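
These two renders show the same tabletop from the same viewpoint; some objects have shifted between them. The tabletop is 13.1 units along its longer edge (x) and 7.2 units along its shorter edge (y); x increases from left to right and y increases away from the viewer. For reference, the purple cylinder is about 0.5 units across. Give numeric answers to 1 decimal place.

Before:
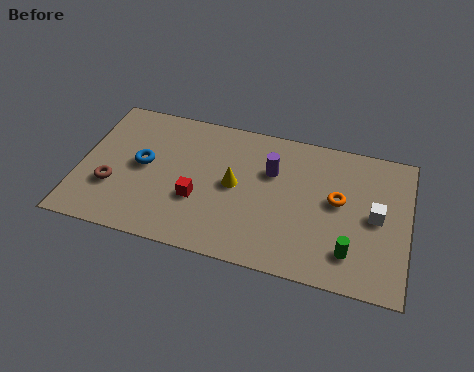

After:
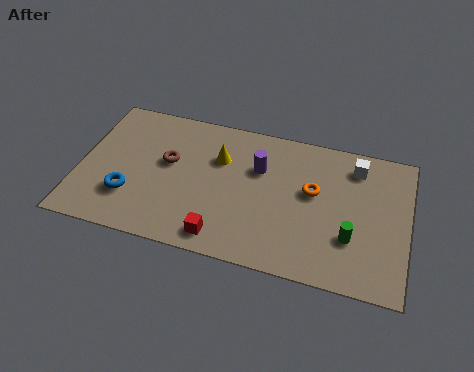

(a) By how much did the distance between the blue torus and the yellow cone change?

+0.7

The distance was about 3.7 in the first image and 4.4 in the second, so they moved 0.7 units further apart.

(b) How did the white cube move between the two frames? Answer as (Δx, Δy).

(-0.9, 2.3)

From the two frames, the white cube sits at roughly (11.8, 3.6) before and (10.9, 5.9) after.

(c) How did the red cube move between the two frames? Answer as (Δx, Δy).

(1.1, -1.6)

The red cube started near (4.8, 2.6) and ended near (5.9, 1.0).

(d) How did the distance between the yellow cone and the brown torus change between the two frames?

-2.9

Before: roughly 5.0 units apart; after: 2.1. That's 2.9 units closer together.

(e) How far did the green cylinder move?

0.7

The green cylinder moved from about (10.9, 1.6) to (10.9, 2.3), a distance of √(0.0² + 0.7²) ≈ 0.7.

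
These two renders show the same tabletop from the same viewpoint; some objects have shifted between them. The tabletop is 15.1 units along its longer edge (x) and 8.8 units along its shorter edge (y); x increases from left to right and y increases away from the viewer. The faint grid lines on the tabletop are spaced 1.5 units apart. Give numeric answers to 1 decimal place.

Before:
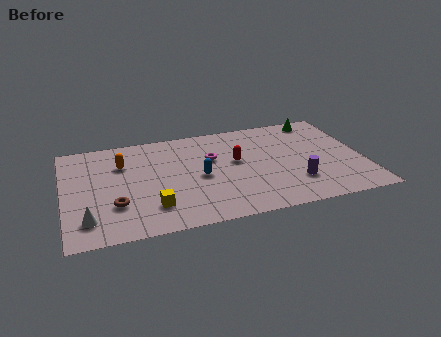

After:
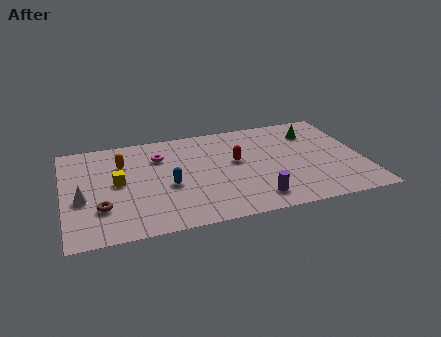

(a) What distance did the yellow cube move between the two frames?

3.0

From (4.3, 2.1) to (2.7, 4.6), the yellow cube covered √(1.6² + 2.5²) ≈ 3.0 units.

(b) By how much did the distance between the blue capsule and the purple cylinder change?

-0.3

They were about 5.0 units apart before and 4.7 after — 0.3 units closer together.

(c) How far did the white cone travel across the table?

1.8

The white cone was near (1.1, 1.8) before and (0.9, 3.6) after, so it travelled √(0.2² + 1.8²) ≈ 1.8 units.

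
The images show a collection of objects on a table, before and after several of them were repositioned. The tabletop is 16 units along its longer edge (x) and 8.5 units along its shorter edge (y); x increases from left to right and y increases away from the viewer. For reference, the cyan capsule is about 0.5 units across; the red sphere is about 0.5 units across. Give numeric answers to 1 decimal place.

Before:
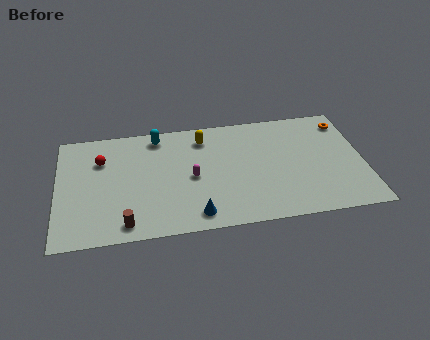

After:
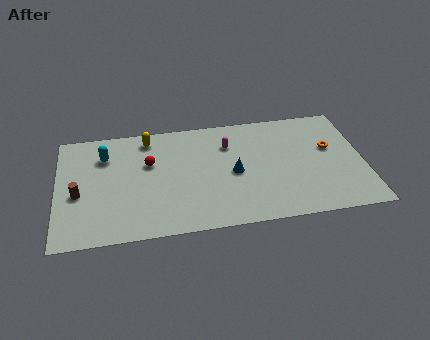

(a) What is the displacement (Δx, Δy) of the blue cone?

(2.1, 2.8)

The blue cone was at about (7.1, 1.2) and moved to about (9.2, 4.0).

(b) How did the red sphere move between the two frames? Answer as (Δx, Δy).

(2.5, -0.6)

The red sphere started near (2.3, 6.0) and ended near (4.8, 5.4).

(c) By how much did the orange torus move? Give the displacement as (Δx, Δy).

(-0.9, -1.9)

The orange torus was at about (15.2, 7.0) and moved to about (14.3, 5.1).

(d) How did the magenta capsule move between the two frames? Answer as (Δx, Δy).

(2.0, 2.2)

The magenta capsule started near (7.0, 4.0) and ended near (9.0, 6.2).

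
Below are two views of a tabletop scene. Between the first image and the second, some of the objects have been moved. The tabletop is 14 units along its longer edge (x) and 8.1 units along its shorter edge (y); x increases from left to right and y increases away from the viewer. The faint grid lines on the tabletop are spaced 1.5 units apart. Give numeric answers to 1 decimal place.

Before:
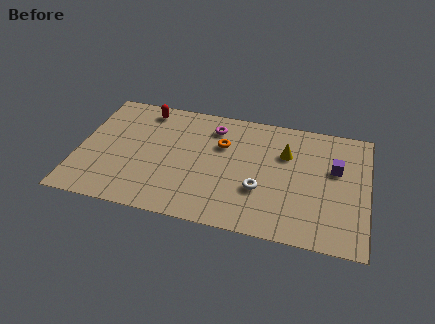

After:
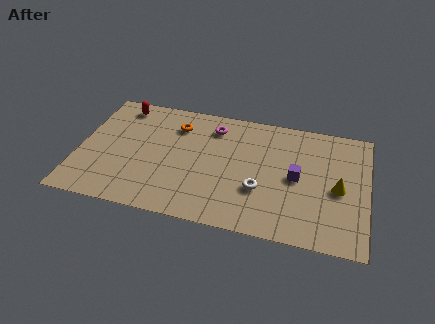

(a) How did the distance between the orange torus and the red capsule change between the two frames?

-1.3

They were about 4.2 units apart before and 2.9 after — 1.3 units closer together.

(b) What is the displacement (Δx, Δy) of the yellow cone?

(2.6, -1.8)

The yellow cone was at about (10.0, 5.5) and moved to about (12.6, 3.7).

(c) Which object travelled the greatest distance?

the yellow cone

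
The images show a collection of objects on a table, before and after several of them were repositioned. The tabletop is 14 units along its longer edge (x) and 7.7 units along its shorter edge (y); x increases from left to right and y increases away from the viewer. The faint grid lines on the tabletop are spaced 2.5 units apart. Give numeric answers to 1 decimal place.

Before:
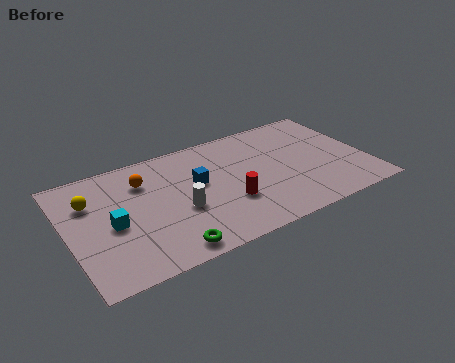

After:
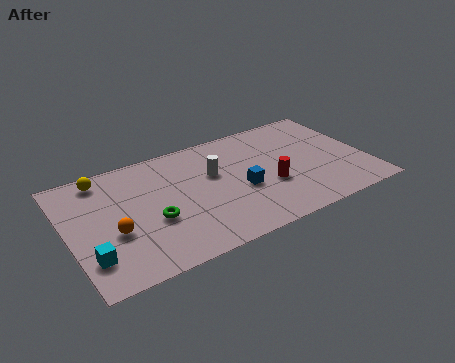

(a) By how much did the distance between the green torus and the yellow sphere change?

-1.2

Before: roughly 5.4 units apart; after: 4.2. That's 1.2 units closer together.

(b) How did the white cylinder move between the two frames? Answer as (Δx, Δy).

(1.8, 1.7)

The white cylinder started near (5.1, 3.1) and ended near (6.9, 4.8).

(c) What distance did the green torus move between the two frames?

2.1

The green torus moved from about (4.2, 0.9) to (3.8, 3.0), a distance of √(0.4² + 2.1²) ≈ 2.1.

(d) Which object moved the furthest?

the orange sphere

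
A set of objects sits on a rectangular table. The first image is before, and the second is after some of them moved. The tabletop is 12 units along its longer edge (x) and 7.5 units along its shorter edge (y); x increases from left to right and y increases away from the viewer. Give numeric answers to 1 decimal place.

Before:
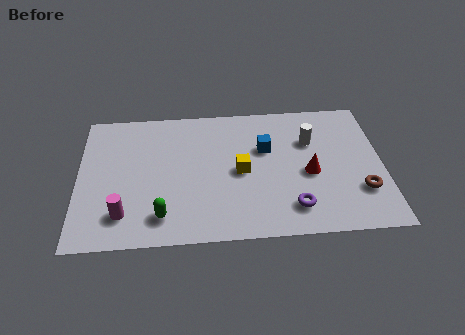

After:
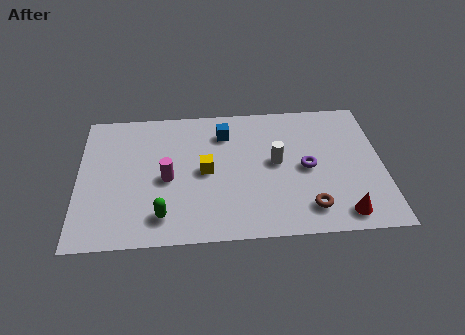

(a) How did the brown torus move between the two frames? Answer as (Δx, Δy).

(-2.1, -0.8)

The brown torus was at about (11.1, 2.2) and moved to about (9.0, 1.4).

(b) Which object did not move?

the green capsule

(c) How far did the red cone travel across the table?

2.6

The red cone moved from about (9.1, 3.3) to (10.3, 1.0), a distance of √(1.2² + 2.3²) ≈ 2.6.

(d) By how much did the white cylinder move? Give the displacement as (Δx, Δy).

(-1.4, -1.1)

The white cylinder was at about (9.2, 5.1) and moved to about (7.8, 4.0).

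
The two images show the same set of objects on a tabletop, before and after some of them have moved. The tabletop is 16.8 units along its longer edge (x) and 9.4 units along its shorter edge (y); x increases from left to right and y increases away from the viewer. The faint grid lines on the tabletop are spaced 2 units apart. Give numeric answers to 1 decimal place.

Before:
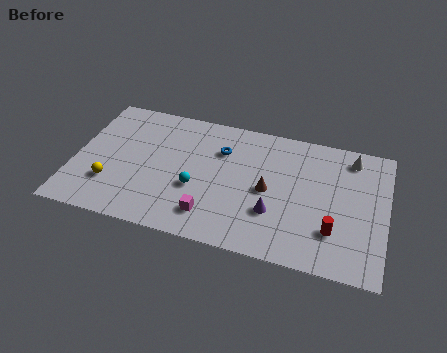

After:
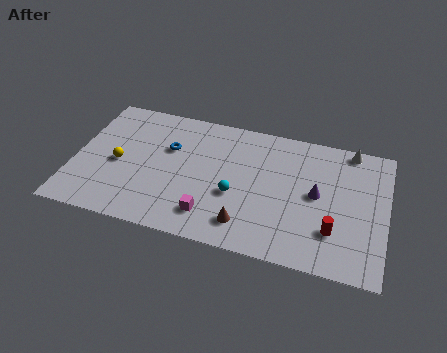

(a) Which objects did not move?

the magenta cube and the red cylinder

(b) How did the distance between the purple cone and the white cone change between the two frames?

-2.3

The distance was about 6.3 in the first image and 4.0 in the second, so they moved 2.3 units closer together.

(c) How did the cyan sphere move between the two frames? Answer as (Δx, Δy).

(2.1, 0.1)

From the two frames, the cyan sphere sits at roughly (6.7, 3.6) before and (8.8, 3.7) after.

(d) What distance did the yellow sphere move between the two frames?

1.6

The yellow sphere moved from about (2.1, 2.7) to (2.4, 4.3), a distance of √(0.3² + 1.6²) ≈ 1.6.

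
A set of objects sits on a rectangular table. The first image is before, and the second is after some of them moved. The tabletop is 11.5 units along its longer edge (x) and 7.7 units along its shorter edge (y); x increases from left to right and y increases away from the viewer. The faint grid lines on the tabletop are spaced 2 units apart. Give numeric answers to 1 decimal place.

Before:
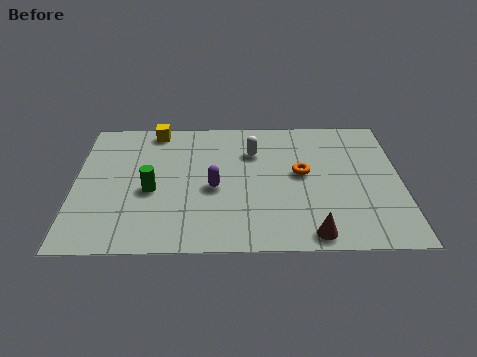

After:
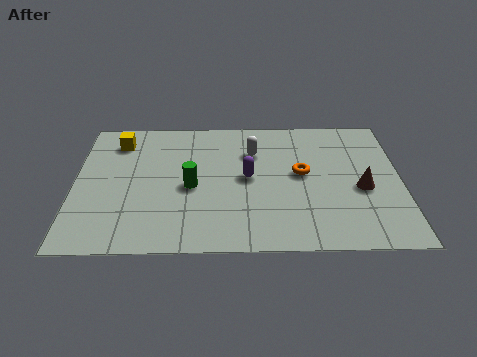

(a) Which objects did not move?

the orange torus and the white capsule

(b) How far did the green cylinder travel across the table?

1.4

The green cylinder moved from about (2.7, 3.3) to (4.1, 3.5), a distance of √(1.4² + 0.2²) ≈ 1.4.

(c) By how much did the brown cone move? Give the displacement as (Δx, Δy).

(1.8, 2.5)

The brown cone started near (8.3, 0.8) and ended near (10.1, 3.3).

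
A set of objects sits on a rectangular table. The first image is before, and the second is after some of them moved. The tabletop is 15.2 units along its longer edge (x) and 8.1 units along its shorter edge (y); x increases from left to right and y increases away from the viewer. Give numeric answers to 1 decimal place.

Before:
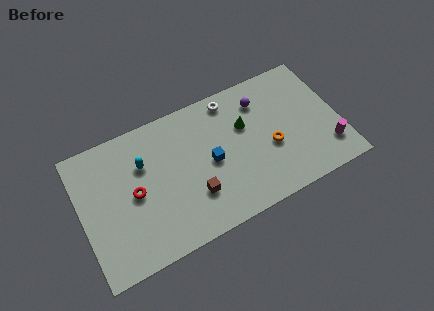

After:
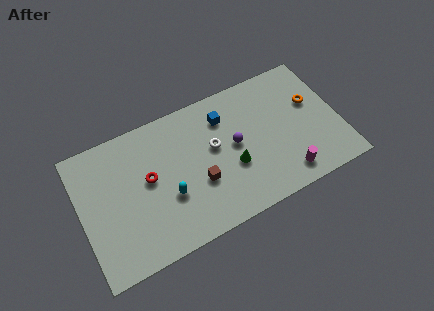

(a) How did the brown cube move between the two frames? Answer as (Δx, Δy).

(0.4, 0.6)

The brown cube was at about (6.4, 2.4) and moved to about (6.8, 3.0).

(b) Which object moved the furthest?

the orange torus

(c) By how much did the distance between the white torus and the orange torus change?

+1.7

The distance was about 4.2 in the first image and 5.9 in the second, so they moved 1.7 units further apart.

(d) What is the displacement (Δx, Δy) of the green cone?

(-1.0, -2.1)

The green cone started near (9.8, 5.2) and ended near (8.8, 3.1).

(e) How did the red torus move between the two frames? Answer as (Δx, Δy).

(0.9, 0.5)

The red torus started near (3.1, 4.0) and ended near (4.0, 4.5).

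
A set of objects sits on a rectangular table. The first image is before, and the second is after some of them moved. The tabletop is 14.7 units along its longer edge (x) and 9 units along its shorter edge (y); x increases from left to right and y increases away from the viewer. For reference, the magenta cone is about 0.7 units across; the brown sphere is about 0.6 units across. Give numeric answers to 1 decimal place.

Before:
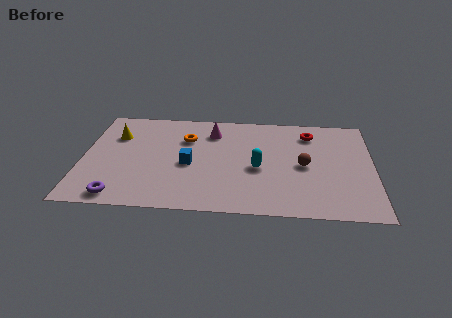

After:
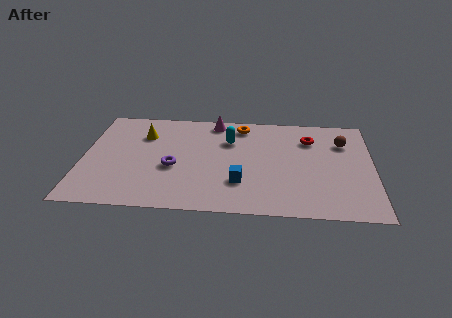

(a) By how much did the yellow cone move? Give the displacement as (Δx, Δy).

(1.4, 0.2)

The yellow cone started near (1.6, 6.3) and ended near (3.0, 6.5).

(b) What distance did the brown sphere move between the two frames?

3.0

The brown sphere was near (11.2, 4.3) before and (13.2, 6.5) after, so it travelled √(2.0² + 2.2²) ≈ 3.0 units.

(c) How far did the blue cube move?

3.0

The blue cube moved from about (5.4, 4.0) to (8.0, 2.6), a distance of √(2.6² + 1.4²) ≈ 3.0.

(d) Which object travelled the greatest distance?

the purple torus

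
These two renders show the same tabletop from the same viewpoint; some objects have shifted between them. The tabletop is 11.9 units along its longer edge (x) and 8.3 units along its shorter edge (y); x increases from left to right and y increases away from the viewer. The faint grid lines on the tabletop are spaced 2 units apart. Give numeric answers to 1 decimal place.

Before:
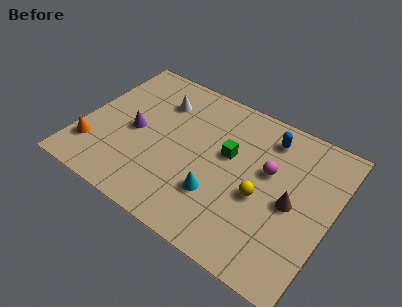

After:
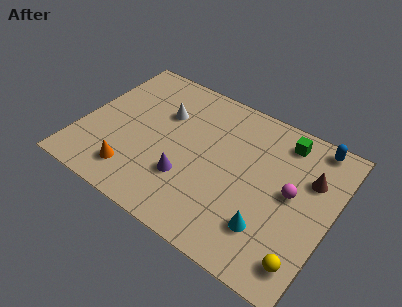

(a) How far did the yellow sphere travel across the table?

3.2

The yellow sphere was near (8.7, 3.5) before and (11.1, 1.4) after, so it travelled √(2.4² + 2.1²) ≈ 3.2 units.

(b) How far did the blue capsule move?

2.2

From (8.5, 6.8) to (10.6, 7.5), the blue capsule covered √(2.1² + 0.7²) ≈ 2.2 units.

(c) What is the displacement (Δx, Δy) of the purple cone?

(2.8, -1.3)

The purple cone was at about (2.5, 3.9) and moved to about (5.3, 2.6).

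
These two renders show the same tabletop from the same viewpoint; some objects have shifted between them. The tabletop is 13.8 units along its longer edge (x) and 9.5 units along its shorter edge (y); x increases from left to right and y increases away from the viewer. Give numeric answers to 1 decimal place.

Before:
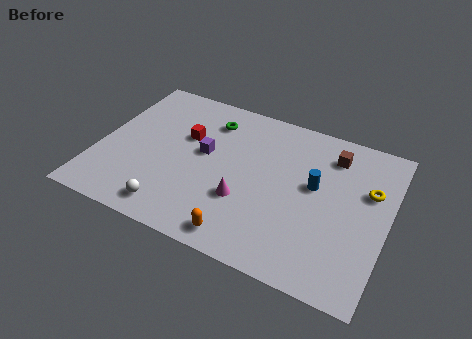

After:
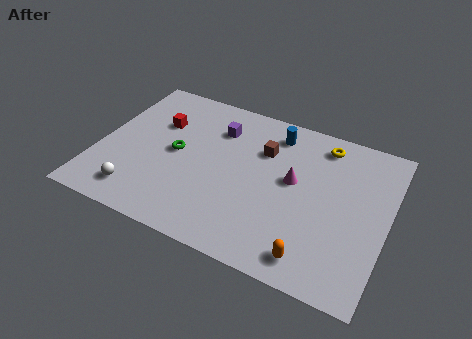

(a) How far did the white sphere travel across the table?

1.7

From (4.0, 1.3) to (2.3, 1.6), the white sphere covered √(1.7² + 0.3²) ≈ 1.7 units.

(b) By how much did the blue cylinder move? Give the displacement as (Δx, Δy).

(-2.2, 2.5)

The blue cylinder was at about (10.3, 5.4) and moved to about (8.1, 7.9).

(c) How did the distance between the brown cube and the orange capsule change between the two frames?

-1.3

Before: roughly 7.4 units apart; after: 6.1. That's 1.3 units closer together.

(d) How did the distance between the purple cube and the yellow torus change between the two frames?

-2.7

The distance was about 7.8 in the first image and 5.1 in the second, so they moved 2.7 units closer together.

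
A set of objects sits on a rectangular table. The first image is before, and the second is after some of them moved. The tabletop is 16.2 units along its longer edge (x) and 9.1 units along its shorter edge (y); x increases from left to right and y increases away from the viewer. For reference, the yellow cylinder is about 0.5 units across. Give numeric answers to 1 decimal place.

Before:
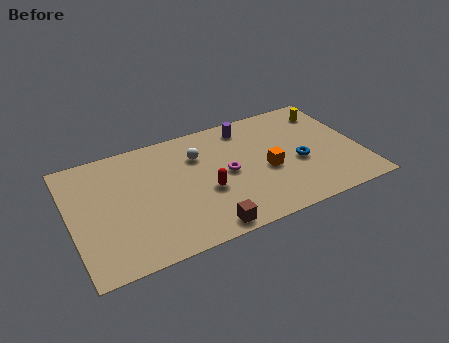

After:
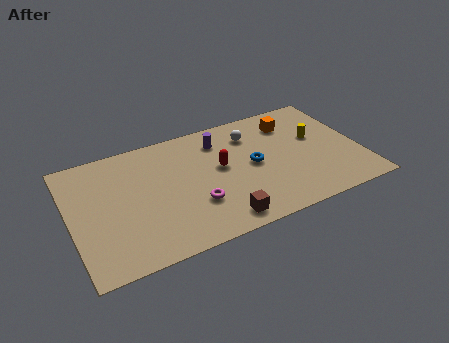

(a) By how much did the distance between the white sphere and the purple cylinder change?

-1.3

They were about 3.1 units apart before and 1.8 after — 1.3 units closer together.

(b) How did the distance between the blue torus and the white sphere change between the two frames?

-3.6

Before: roughly 6.0 units apart; after: 2.4. That's 3.6 units closer together.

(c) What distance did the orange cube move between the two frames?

3.7

From (10.9, 3.9) to (12.7, 7.1), the orange cube covered √(1.8² + 3.2²) ≈ 3.7 units.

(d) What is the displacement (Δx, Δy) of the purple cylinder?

(-1.6, -0.5)

The purple cylinder was at about (10.2, 7.7) and moved to about (8.6, 7.2).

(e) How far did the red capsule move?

1.8

The red capsule was near (7.4, 3.6) before and (8.4, 5.1) after, so it travelled √(1.0² + 1.5²) ≈ 1.8 units.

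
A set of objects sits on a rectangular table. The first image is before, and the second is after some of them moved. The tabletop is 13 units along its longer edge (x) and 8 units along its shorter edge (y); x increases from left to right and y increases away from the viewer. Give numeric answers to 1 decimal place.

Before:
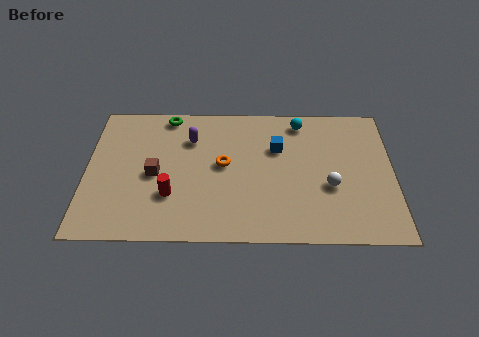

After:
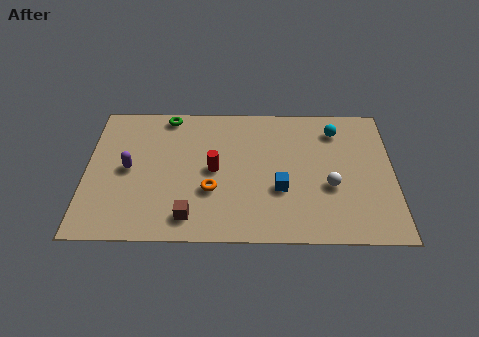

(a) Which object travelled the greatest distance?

the purple capsule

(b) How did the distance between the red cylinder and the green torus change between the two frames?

-0.9

They were about 4.7 units apart before and 3.8 after — 0.9 units closer together.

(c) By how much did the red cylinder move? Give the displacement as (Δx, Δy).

(1.8, 1.5)

The red cylinder was at about (3.6, 2.5) and moved to about (5.4, 4.0).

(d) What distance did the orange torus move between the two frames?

1.6

The orange torus moved from about (5.8, 4.3) to (5.3, 2.8), a distance of √(0.5² + 1.5²) ≈ 1.6.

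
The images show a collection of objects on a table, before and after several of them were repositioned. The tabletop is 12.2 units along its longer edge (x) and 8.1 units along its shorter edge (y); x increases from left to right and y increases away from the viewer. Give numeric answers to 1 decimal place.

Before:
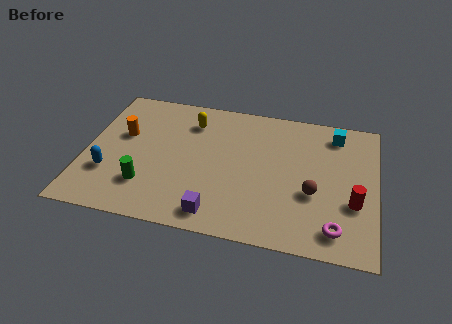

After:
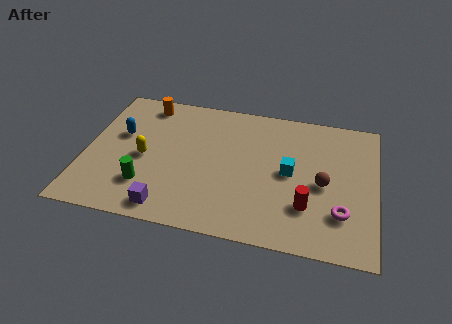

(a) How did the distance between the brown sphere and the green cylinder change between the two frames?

+0.5

The distance was about 7.0 in the first image and 7.5 in the second, so they moved 0.5 units further apart.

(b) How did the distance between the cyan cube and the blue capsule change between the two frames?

-3.0

They were about 10.2 units apart before and 7.2 after — 3.0 units closer together.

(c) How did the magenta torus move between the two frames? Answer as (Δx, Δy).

(0.2, 0.9)

The magenta torus started near (10.6, 1.3) and ended near (10.8, 2.2).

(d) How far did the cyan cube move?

3.2

The cyan cube was near (10.4, 6.8) before and (8.6, 4.1) after, so it travelled √(1.8² + 2.7²) ≈ 3.2 units.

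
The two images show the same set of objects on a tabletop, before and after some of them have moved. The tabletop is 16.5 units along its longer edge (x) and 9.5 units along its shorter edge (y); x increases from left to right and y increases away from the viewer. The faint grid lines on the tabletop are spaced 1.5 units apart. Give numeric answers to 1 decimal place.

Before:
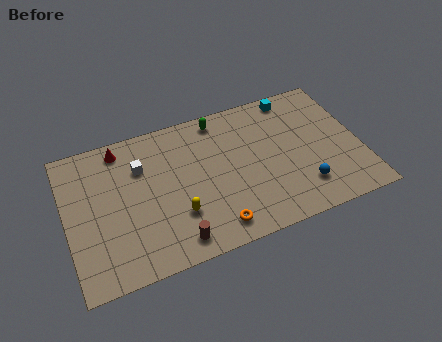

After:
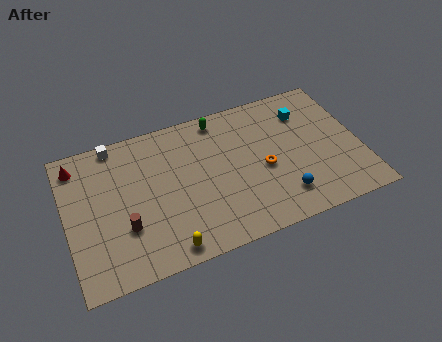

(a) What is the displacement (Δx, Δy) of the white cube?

(-1.3, 2.0)

From the two frames, the white cube sits at roughly (4.3, 6.7) before and (3.0, 8.7) after.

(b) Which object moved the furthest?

the orange torus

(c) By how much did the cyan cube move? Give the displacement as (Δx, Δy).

(0.5, -1.3)

The cyan cube started near (13.2, 8.5) and ended near (13.7, 7.2).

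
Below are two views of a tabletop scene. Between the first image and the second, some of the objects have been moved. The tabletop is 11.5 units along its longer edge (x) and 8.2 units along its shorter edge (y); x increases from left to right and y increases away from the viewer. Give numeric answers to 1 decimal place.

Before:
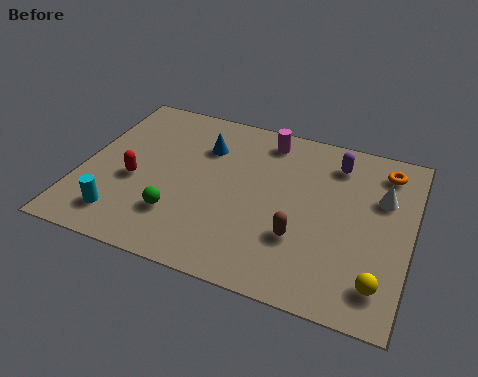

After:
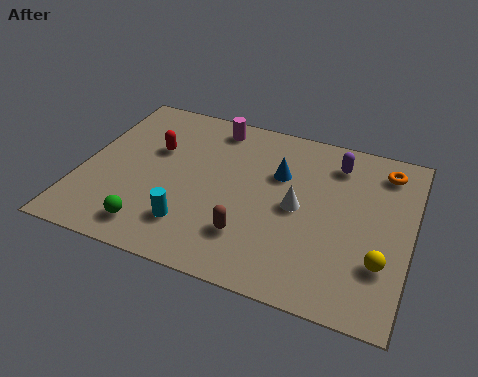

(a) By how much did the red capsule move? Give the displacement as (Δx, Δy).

(0.5, 1.8)

From the two frames, the red capsule sits at roughly (1.9, 3.4) before and (2.4, 5.2) after.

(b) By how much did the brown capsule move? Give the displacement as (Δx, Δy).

(-1.7, -0.5)

The brown capsule started near (7.8, 2.6) and ended near (6.1, 2.1).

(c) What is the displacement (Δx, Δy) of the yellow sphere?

(0.0, 0.9)

From the two frames, the yellow sphere sits at roughly (10.6, 1.5) before and (10.6, 2.4) after.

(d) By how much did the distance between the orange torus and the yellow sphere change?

-0.9

The distance was about 5.3 in the first image and 4.4 in the second, so they moved 0.9 units closer together.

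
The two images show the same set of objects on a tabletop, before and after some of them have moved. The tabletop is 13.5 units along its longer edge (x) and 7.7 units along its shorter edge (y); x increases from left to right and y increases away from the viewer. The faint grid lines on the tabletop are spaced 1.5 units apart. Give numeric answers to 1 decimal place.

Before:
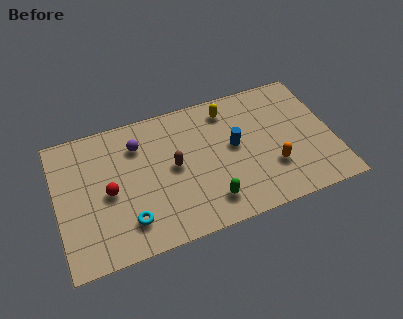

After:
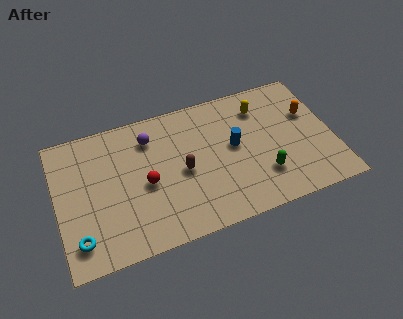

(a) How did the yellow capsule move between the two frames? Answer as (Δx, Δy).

(1.6, -0.4)

The yellow capsule started near (8.6, 6.4) and ended near (10.2, 6.0).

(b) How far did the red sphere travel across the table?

1.8

The red sphere was near (2.5, 3.6) before and (4.3, 3.5) after, so it travelled √(1.8² + 0.1²) ≈ 1.8 units.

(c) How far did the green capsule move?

2.8

The green capsule was near (7.2, 1.5) before and (9.9, 2.1) after, so it travelled √(2.7² + 0.6²) ≈ 2.8 units.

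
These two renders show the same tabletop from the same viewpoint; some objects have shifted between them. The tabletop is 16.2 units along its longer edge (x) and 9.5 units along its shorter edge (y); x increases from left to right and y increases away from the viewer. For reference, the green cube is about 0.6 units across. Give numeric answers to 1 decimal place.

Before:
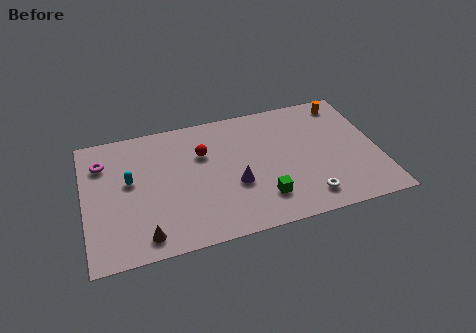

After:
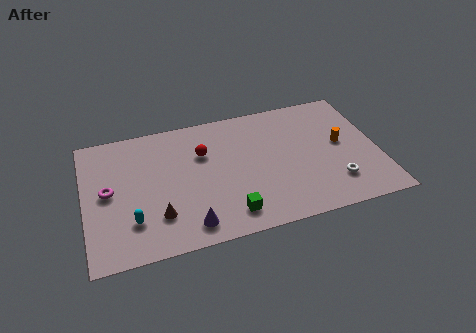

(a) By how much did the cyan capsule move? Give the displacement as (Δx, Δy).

(0.0, -2.9)

The cyan capsule was at about (2.5, 5.4) and moved to about (2.5, 2.5).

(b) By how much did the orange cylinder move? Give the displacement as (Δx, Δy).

(-0.5, -3.1)

The orange cylinder was at about (14.7, 8.2) and moved to about (14.2, 5.1).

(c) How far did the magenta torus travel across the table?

2.2

The magenta torus moved from about (1.1, 7.1) to (1.3, 4.9), a distance of √(0.2² + 2.2²) ≈ 2.2.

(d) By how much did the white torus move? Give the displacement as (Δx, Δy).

(1.6, 0.7)

The white torus was at about (12.0, 1.6) and moved to about (13.6, 2.3).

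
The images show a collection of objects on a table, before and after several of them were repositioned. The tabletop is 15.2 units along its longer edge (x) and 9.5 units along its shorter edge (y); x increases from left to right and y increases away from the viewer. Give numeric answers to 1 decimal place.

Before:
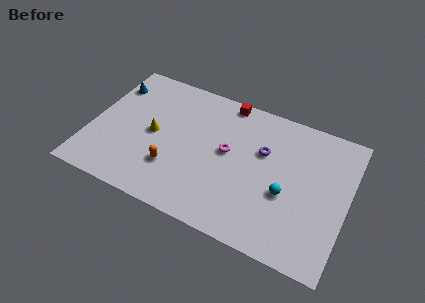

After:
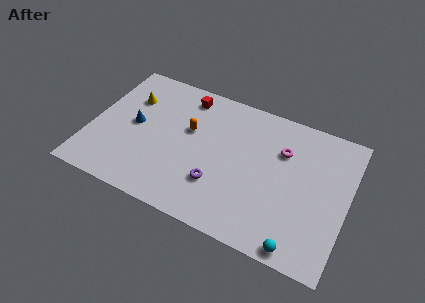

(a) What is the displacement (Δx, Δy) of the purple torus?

(-2.3, -3.3)

The purple torus started near (10.1, 6.1) and ended near (7.8, 2.8).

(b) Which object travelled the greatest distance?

the purple torus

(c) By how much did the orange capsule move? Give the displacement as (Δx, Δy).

(0.6, 3.0)

From the two frames, the orange capsule sits at roughly (5.1, 2.8) before and (5.7, 5.8) after.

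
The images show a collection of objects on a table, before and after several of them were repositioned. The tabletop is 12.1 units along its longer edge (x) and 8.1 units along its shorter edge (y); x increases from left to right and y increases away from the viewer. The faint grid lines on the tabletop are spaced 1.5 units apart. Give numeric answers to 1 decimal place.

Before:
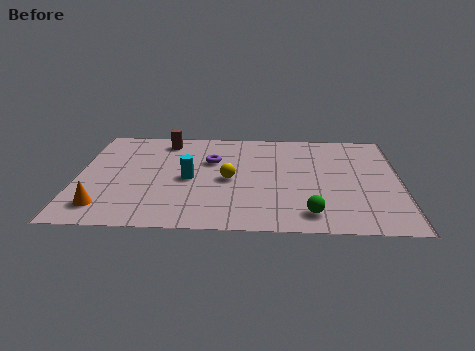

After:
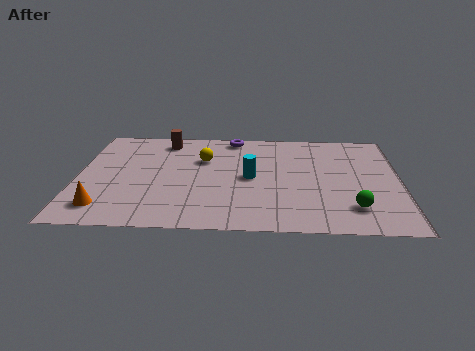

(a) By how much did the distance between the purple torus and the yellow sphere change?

+0.5

The distance was about 1.7 in the first image and 2.2 in the second, so they moved 0.5 units further apart.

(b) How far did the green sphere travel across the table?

1.7

The green sphere moved from about (8.7, 1.3) to (10.3, 1.8), a distance of √(1.6² + 0.5²) ≈ 1.7.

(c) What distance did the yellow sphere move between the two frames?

1.9

The yellow sphere moved from about (5.7, 3.8) to (4.7, 5.4), a distance of √(1.0² + 1.6²) ≈ 1.9.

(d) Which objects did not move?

the orange cone and the brown cylinder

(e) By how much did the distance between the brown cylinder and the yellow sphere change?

-1.9

Before: roughly 4.0 units apart; after: 2.1. That's 1.9 units closer together.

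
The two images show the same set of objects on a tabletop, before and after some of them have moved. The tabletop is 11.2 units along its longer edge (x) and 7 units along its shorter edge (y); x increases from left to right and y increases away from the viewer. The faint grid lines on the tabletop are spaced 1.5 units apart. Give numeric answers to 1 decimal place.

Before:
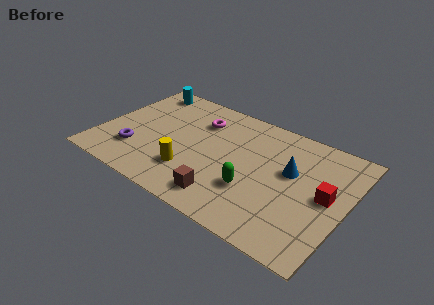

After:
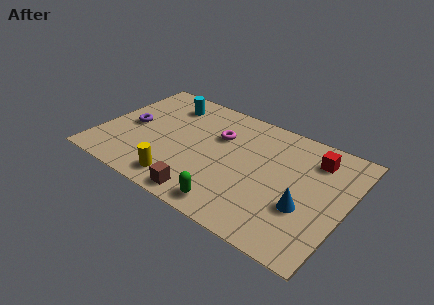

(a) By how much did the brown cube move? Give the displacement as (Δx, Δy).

(-0.8, -0.4)

From the two frames, the brown cube sits at roughly (6.1, 1.2) before and (5.3, 0.8) after.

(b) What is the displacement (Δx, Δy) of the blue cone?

(0.9, -1.7)

The blue cone started near (8.6, 4.2) and ended near (9.5, 2.5).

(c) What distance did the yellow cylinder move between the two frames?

0.9

From (4.4, 1.9) to (4.1, 1.1), the yellow cylinder covered √(0.3² + 0.8²) ≈ 0.9 units.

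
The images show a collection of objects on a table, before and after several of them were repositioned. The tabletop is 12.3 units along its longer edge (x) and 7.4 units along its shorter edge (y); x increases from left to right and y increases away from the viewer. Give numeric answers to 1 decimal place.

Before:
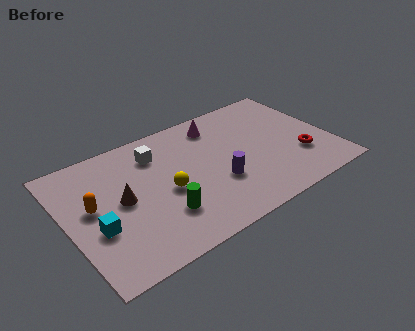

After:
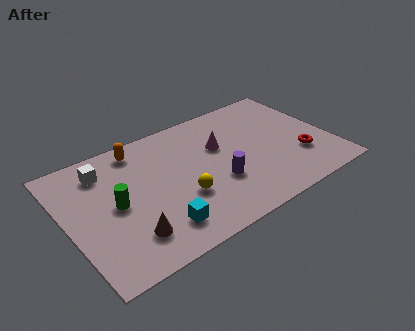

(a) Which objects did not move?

the red torus and the purple cylinder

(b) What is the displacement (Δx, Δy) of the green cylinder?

(-1.9, 1.6)

From the two frames, the green cylinder sits at roughly (4.1, 2.1) before and (2.2, 3.7) after.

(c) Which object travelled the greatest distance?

the orange capsule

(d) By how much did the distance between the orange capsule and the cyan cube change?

+3.6

The distance was about 1.3 in the first image and 4.9 in the second, so they moved 3.6 units further apart.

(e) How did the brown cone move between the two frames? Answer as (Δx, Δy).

(0.0, -2.1)

From the two frames, the brown cone sits at roughly (2.5, 3.8) before and (2.5, 1.7) after.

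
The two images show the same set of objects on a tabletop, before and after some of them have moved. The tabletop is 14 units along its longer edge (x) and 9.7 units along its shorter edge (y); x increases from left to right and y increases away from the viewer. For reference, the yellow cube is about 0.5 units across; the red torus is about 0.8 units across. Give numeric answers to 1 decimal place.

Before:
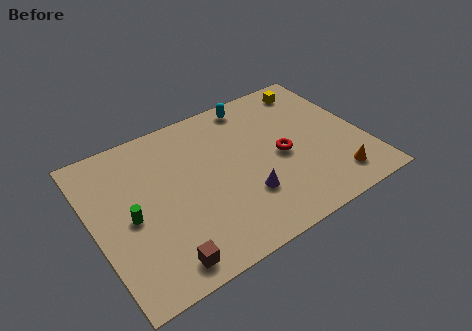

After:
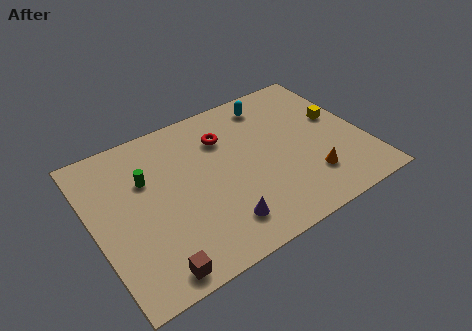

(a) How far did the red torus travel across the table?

3.7

From (9.7, 4.5) to (7.1, 7.1), the red torus covered √(2.6² + 2.6²) ≈ 3.7 units.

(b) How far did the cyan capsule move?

1.0

The cyan capsule moved from about (8.9, 8.6) to (9.8, 8.2), a distance of √(0.9² + 0.4²) ≈ 1.0.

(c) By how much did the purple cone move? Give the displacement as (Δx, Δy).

(-1.5, -1.0)

From the two frames, the purple cone sits at roughly (7.5, 2.9) before and (6.0, 1.9) after.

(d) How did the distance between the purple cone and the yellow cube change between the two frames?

+0.7

They were about 7.1 units apart before and 7.8 after — 0.7 units further apart.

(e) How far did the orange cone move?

1.4

From (12.0, 1.7) to (10.8, 2.4), the orange cone covered √(1.2² + 0.7²) ≈ 1.4 units.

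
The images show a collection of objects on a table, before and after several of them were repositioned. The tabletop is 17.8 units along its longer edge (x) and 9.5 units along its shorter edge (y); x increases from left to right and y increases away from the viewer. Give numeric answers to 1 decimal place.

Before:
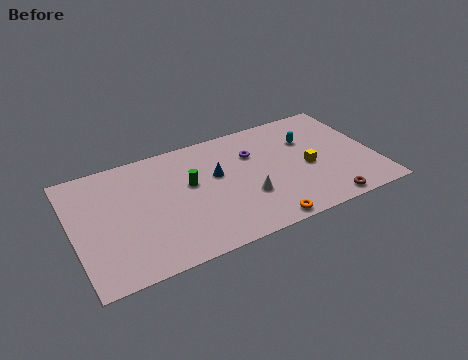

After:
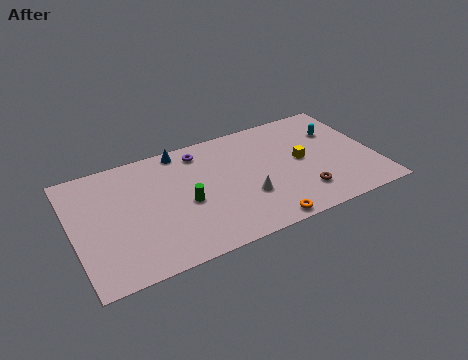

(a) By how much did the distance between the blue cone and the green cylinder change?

+2.8

The distance was about 1.6 in the first image and 4.4 in the second, so they moved 2.8 units further apart.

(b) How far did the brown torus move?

1.8

The brown torus was near (14.4, 0.9) before and (13.2, 2.2) after, so it travelled √(1.2² + 1.3²) ≈ 1.8 units.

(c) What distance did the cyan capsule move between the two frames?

1.8

The cyan capsule moved from about (14.1, 6.5) to (15.9, 6.6), a distance of √(1.8² + 0.1²) ≈ 1.8.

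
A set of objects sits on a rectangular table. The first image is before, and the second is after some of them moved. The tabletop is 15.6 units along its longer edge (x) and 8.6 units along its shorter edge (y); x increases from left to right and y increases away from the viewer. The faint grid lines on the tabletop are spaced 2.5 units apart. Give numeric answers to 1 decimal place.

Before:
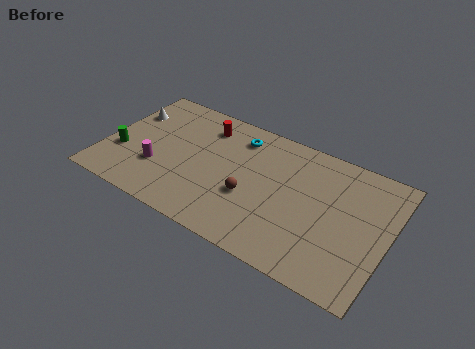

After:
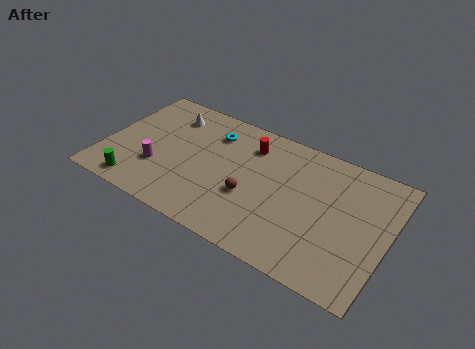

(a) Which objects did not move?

the brown sphere and the magenta cylinder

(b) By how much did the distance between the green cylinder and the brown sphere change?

-0.8

The distance was about 7.2 in the first image and 6.4 in the second, so they moved 0.8 units closer together.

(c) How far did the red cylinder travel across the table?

2.6

From (5.1, 6.9) to (7.7, 6.7), the red cylinder covered √(2.6² + 0.2²) ≈ 2.6 units.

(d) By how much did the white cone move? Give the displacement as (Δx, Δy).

(2.2, 0.8)

From the two frames, the white cone sits at roughly (0.9, 6.0) before and (3.1, 6.8) after.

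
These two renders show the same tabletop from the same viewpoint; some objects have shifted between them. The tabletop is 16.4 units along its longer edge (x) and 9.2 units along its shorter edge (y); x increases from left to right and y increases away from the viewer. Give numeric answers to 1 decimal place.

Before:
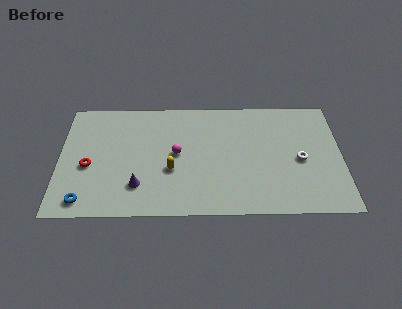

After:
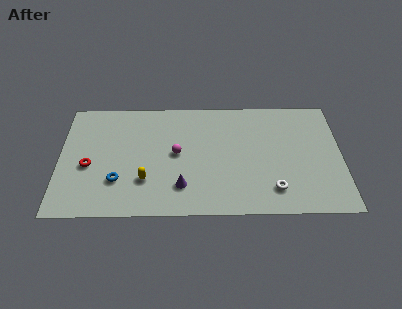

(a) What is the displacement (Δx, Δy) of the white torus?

(-1.6, -2.3)

The white torus started near (14.0, 4.2) and ended near (12.4, 1.9).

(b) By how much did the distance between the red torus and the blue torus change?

-0.6

The distance was about 2.7 in the first image and 2.1 in the second, so they moved 0.6 units closer together.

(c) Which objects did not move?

the red torus and the magenta sphere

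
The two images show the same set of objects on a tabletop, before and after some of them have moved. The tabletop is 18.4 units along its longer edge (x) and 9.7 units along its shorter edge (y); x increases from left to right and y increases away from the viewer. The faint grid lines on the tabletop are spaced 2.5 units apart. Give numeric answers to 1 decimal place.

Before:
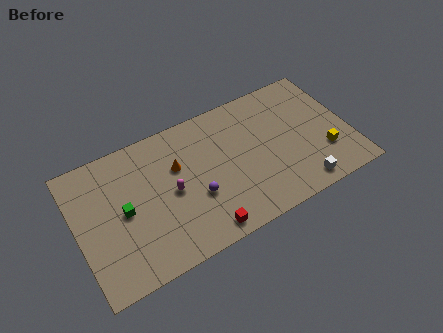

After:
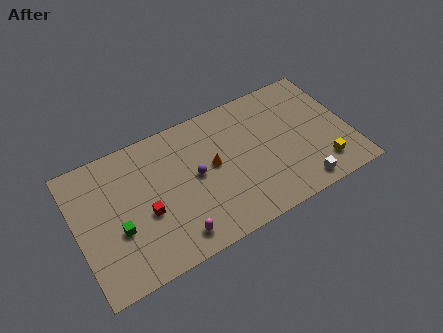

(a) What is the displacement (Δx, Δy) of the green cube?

(-0.5, -1.1)

The green cube started near (3.1, 4.8) and ended near (2.6, 3.7).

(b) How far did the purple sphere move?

1.5

The purple sphere moved from about (7.8, 3.6) to (8.0, 5.1), a distance of √(0.2² + 1.5²) ≈ 1.5.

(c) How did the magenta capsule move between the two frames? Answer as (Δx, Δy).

(-0.2, -3.2)

The magenta capsule started near (6.3, 4.7) and ended near (6.1, 1.5).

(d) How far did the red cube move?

4.5

The red cube moved from about (7.9, 1.1) to (4.5, 4.0), a distance of √(3.4² + 2.9²) ≈ 4.5.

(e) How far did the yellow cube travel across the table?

0.9

The yellow cube was near (16.5, 2.9) before and (16.2, 2.0) after, so it travelled √(0.3² + 0.9²) ≈ 0.9 units.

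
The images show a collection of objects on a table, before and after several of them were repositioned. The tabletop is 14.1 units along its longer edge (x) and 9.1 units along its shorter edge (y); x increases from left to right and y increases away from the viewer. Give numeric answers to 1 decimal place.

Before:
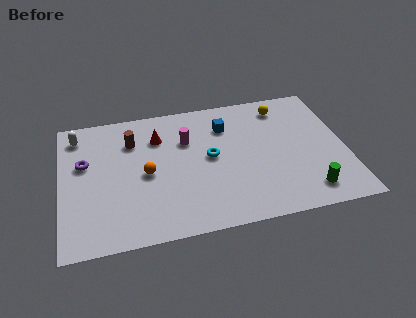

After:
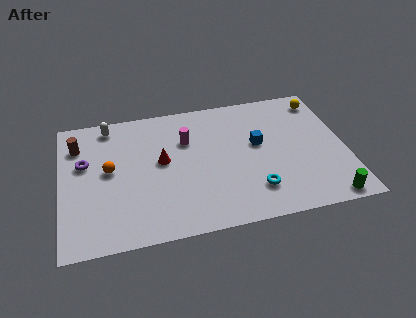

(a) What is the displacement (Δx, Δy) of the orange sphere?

(-1.8, 0.6)

The orange sphere started near (4.2, 4.3) and ended near (2.4, 4.9).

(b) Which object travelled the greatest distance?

the cyan torus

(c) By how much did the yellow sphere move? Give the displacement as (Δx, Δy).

(2.0, 0.1)

From the two frames, the yellow sphere sits at roughly (11.2, 7.6) before and (13.2, 7.7) after.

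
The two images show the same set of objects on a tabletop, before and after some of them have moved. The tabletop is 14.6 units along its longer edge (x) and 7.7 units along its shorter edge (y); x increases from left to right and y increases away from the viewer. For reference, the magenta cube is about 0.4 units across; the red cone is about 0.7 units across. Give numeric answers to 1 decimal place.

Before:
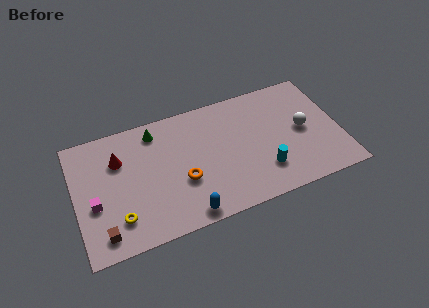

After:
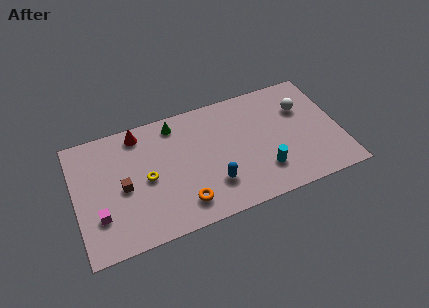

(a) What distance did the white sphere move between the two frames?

1.4

From (12.6, 3.9) to (12.7, 5.3), the white sphere covered √(0.1² + 1.4²) ≈ 1.4 units.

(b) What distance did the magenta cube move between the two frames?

0.8

The magenta cube was near (1.0, 3.1) before and (1.2, 2.3) after, so it travelled √(0.2² + 0.8²) ≈ 0.8 units.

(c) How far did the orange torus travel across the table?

1.4

From (5.8, 2.9) to (5.7, 1.5), the orange torus covered √(0.1² + 1.4²) ≈ 1.4 units.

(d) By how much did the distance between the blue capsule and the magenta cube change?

+0.9

The distance was about 5.3 in the first image and 6.2 in the second, so they moved 0.9 units further apart.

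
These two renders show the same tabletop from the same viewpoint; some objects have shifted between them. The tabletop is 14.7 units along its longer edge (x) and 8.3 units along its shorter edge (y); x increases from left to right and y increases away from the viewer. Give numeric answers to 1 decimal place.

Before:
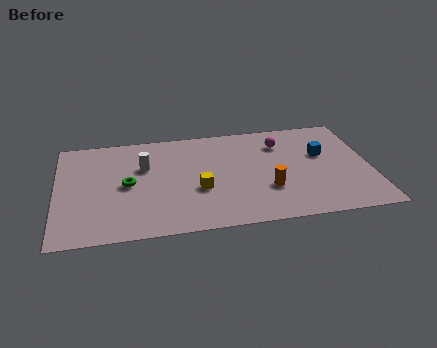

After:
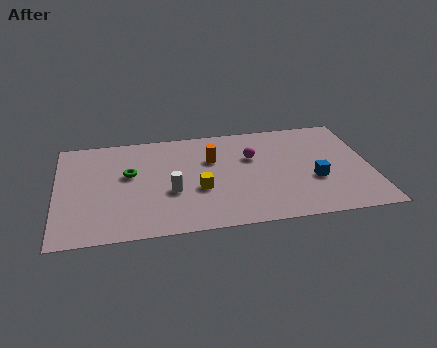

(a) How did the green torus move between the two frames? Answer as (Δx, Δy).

(0.1, 0.8)

The green torus started near (3.3, 4.1) and ended near (3.4, 4.9).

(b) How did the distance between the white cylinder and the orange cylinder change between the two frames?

-3.3

They were about 6.3 units apart before and 3.0 after — 3.3 units closer together.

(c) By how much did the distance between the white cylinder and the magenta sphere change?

-2.1

The distance was about 6.6 in the first image and 4.5 in the second, so they moved 2.1 units closer together.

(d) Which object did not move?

the yellow cube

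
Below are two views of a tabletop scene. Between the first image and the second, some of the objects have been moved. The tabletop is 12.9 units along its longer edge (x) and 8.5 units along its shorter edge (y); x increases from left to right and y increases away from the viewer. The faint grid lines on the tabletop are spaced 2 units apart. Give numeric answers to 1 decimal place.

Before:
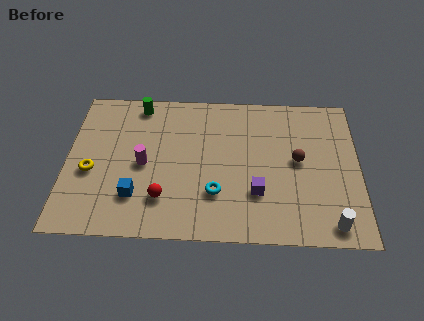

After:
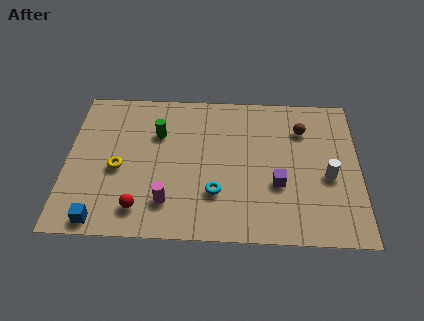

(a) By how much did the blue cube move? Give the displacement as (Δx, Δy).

(-1.5, -1.4)

The blue cube started near (3.1, 2.2) and ended near (1.6, 0.8).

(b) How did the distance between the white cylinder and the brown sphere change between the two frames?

-0.9

Before: roughly 3.8 units apart; after: 2.9. That's 0.9 units closer together.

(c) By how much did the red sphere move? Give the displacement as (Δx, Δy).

(-1.0, -0.6)

The red sphere was at about (4.3, 2.1) and moved to about (3.3, 1.5).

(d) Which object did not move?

the cyan torus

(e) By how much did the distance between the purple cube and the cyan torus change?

+1.0

They were about 1.8 units apart before and 2.8 after — 1.0 units further apart.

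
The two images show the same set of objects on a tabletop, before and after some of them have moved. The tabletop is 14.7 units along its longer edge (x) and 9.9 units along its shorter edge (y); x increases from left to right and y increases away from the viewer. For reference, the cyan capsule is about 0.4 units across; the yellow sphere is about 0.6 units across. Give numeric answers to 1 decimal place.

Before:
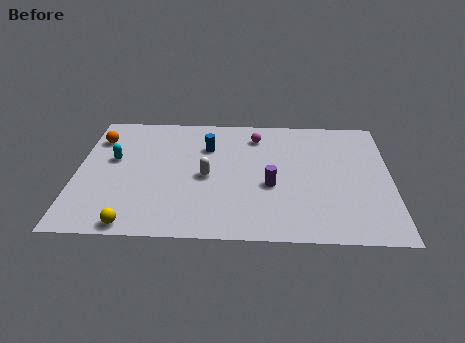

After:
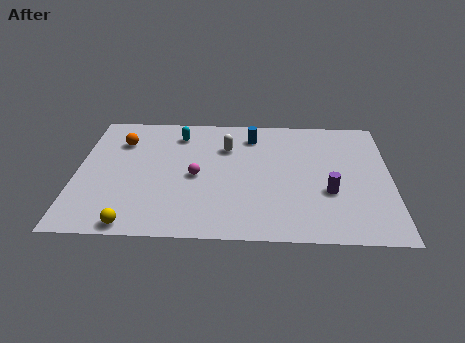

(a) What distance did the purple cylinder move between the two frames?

2.7

The purple cylinder was near (9.1, 4.0) before and (11.8, 3.6) after, so it travelled √(2.7² + 0.4²) ≈ 2.7 units.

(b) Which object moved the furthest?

the magenta sphere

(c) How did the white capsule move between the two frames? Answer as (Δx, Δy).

(0.9, 2.4)

From the two frames, the white capsule sits at roughly (6.1, 4.6) before and (7.0, 7.0) after.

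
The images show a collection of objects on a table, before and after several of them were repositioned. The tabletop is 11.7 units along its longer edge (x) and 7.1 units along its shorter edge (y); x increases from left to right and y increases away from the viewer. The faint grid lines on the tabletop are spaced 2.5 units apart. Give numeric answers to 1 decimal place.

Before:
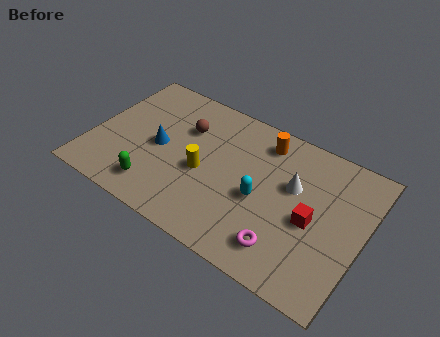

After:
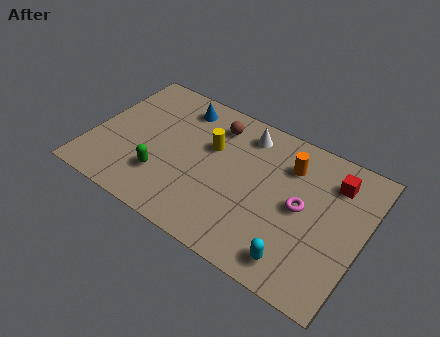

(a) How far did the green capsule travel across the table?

0.7

The green capsule moved from about (3.1, 1.3) to (3.3, 2.0), a distance of √(0.2² + 0.7²) ≈ 0.7.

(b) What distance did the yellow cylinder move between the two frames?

1.4

The yellow cylinder was near (4.9, 3.1) before and (5.0, 4.5) after, so it travelled √(0.1² + 1.4²) ≈ 1.4 units.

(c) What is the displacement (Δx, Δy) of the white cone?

(-2.3, 1.5)

The white cone was at about (8.6, 4.4) and moved to about (6.3, 5.9).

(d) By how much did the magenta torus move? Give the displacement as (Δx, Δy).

(0.4, 2.2)

The magenta torus was at about (8.7, 1.4) and moved to about (9.1, 3.6).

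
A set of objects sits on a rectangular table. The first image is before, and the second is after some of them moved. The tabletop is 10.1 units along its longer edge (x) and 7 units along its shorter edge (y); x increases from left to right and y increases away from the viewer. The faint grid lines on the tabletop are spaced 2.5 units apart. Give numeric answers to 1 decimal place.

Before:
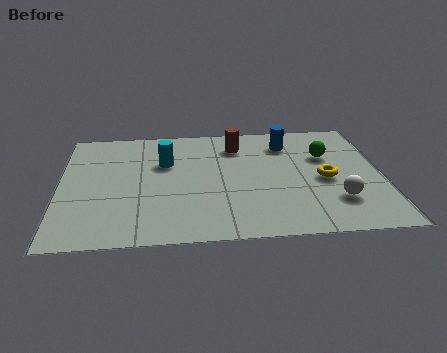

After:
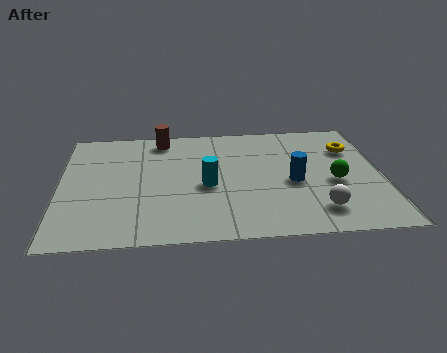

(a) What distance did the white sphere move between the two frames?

0.8

From (8.6, 1.9) to (8.0, 1.4), the white sphere covered √(0.6² + 0.5²) ≈ 0.8 units.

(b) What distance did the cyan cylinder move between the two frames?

2.0

From (3.3, 4.6) to (4.6, 3.1), the cyan cylinder covered √(1.3² + 1.5²) ≈ 2.0 units.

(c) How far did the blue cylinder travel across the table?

2.4

The blue cylinder moved from about (7.2, 5.5) to (7.3, 3.1), a distance of √(0.1² + 2.4²) ≈ 2.4.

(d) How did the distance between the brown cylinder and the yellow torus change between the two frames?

+2.6

They were about 3.5 units apart before and 6.1 after — 2.6 units further apart.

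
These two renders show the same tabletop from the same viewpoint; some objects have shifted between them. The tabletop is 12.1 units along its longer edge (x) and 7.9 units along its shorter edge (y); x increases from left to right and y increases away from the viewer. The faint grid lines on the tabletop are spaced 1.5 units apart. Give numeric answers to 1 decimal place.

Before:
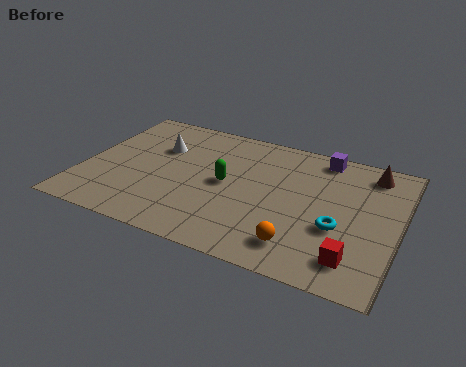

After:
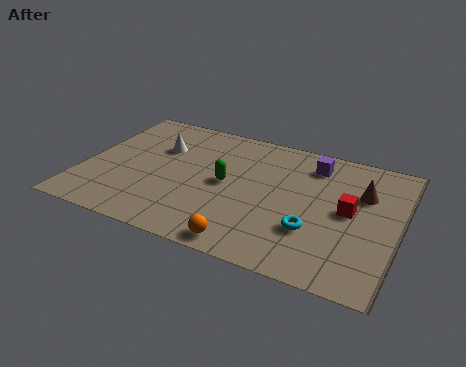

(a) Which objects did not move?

the green capsule and the white cone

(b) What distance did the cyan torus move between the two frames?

1.0

The cyan torus moved from about (9.9, 3.0) to (9.0, 2.5), a distance of √(0.9² + 0.5²) ≈ 1.0.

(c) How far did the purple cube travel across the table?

0.7

The purple cube was near (8.9, 7.0) before and (8.6, 6.4) after, so it travelled √(0.3² + 0.6²) ≈ 0.7 units.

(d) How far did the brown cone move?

1.4

The brown cone moved from about (10.8, 6.7) to (10.6, 5.3), a distance of √(0.2² + 1.4²) ≈ 1.4.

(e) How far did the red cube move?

2.6

The red cube moved from about (10.6, 1.5) to (10.2, 4.1), a distance of √(0.4² + 2.6²) ≈ 2.6.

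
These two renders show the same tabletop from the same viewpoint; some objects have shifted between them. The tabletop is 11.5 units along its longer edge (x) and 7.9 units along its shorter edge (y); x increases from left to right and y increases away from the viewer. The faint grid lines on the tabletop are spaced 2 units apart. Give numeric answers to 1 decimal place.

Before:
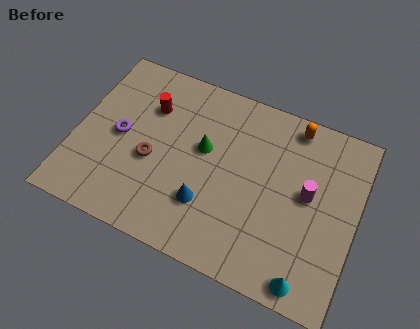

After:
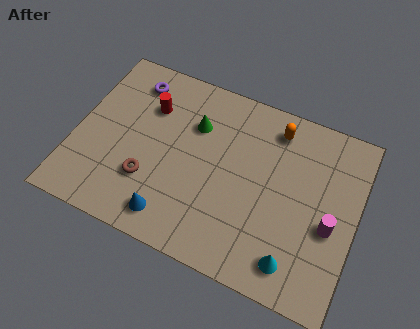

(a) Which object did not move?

the red cylinder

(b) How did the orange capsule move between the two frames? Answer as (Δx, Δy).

(-0.7, -0.4)

The orange capsule started near (8.6, 7.0) and ended near (7.9, 6.6).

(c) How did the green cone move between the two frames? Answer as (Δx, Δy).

(-0.5, 0.9)

From the two frames, the green cone sits at roughly (5.2, 4.6) before and (4.7, 5.5) after.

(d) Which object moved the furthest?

the purple torus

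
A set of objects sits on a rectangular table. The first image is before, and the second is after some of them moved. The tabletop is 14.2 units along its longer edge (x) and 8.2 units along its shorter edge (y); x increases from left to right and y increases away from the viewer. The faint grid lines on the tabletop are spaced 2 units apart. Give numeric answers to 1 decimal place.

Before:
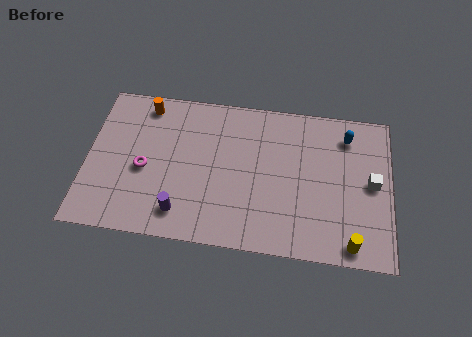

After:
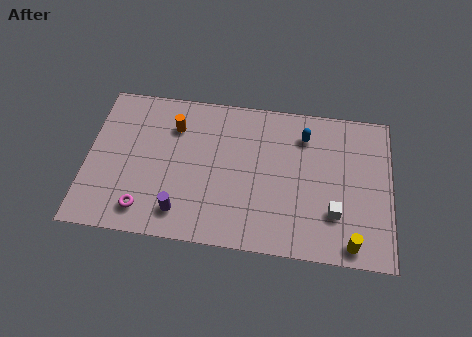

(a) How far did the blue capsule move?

2.0

The blue capsule moved from about (12.1, 6.6) to (10.1, 6.4), a distance of √(2.0² + 0.2²) ≈ 2.0.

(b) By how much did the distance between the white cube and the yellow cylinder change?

-1.7

Before: roughly 3.4 units apart; after: 1.7. That's 1.7 units closer together.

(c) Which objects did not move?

the purple cylinder and the yellow cylinder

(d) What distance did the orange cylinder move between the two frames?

1.7

The orange cylinder was near (2.6, 7.1) before and (4.0, 6.1) after, so it travelled √(1.4² + 1.0²) ≈ 1.7 units.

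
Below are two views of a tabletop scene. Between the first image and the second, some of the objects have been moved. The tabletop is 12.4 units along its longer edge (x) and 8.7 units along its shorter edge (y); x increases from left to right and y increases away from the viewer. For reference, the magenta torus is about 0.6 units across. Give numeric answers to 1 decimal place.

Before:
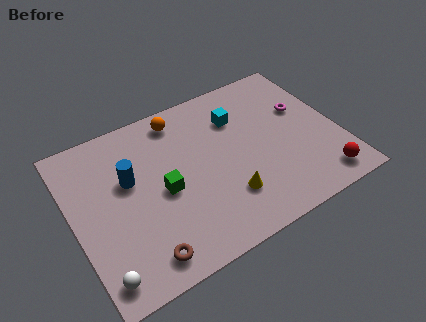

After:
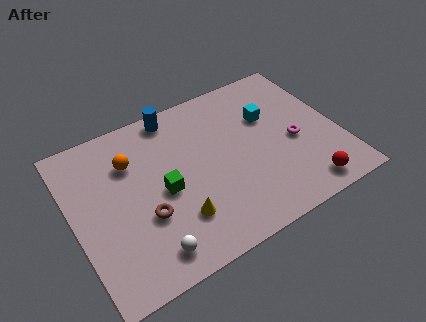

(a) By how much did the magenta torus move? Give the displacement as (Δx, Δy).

(-0.7, -1.6)

From the two frames, the magenta torus sits at roughly (11.0, 5.4) before and (10.3, 3.8) after.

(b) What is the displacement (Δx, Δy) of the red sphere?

(-0.8, -0.1)

From the two frames, the red sphere sits at roughly (11.1, 1.2) before and (10.3, 1.1) after.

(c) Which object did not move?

the green cube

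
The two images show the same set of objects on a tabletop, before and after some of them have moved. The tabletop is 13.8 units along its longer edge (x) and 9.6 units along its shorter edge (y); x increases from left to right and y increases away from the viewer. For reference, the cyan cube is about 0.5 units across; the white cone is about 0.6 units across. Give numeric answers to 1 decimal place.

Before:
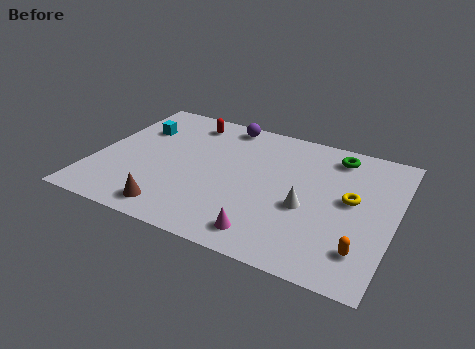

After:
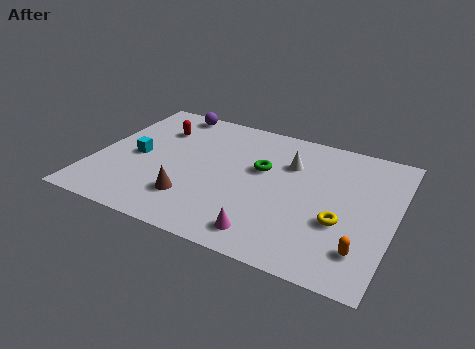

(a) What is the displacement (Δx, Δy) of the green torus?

(-3.2, -2.3)

The green torus was at about (10.8, 8.1) and moved to about (7.6, 5.8).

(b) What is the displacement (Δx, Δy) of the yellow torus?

(-0.3, -1.7)

The yellow torus was at about (11.8, 5.2) and moved to about (11.5, 3.5).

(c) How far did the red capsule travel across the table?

1.7

From (3.8, 8.1) to (2.5, 7.0), the red capsule covered √(1.3² + 1.1²) ≈ 1.7 units.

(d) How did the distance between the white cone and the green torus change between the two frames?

-2.8

The distance was about 4.3 in the first image and 1.5 in the second, so they moved 2.8 units closer together.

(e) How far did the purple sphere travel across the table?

2.7

From (5.5, 8.6) to (2.8, 8.7), the purple sphere covered √(2.7² + 0.1²) ≈ 2.7 units.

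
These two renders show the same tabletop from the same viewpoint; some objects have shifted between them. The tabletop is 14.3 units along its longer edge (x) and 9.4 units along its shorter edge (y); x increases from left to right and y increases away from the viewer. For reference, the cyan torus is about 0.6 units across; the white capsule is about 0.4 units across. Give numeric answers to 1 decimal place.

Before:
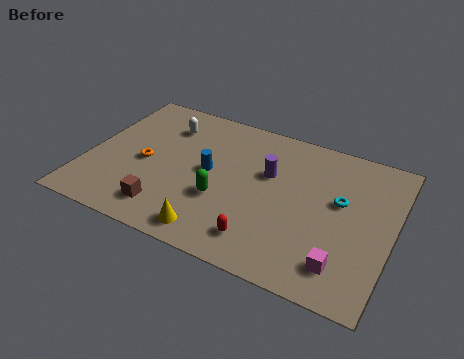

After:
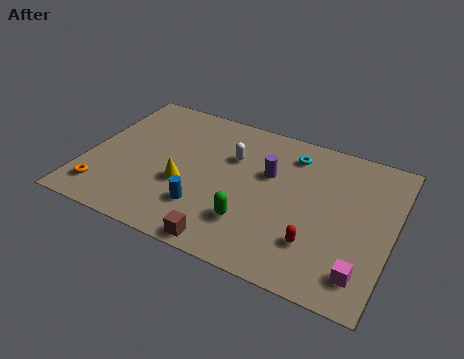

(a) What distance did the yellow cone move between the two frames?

2.9

From (6.4, 1.2) to (4.7, 3.6), the yellow cone covered √(1.7² + 2.4²) ≈ 2.9 units.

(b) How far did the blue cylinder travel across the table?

2.4

The blue cylinder moved from about (5.7, 4.9) to (5.8, 2.5), a distance of √(0.1² + 2.4²) ≈ 2.4.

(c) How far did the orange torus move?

3.1

The orange torus was near (2.7, 4.3) before and (1.1, 1.7) after, so it travelled √(1.6² + 2.6²) ≈ 3.1 units.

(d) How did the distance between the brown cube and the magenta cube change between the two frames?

-2.0

They were about 8.2 units apart before and 6.2 after — 2.0 units closer together.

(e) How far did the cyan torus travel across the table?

3.3

From (11.8, 5.5) to (9.3, 7.6), the cyan torus covered √(2.5² + 2.1²) ≈ 3.3 units.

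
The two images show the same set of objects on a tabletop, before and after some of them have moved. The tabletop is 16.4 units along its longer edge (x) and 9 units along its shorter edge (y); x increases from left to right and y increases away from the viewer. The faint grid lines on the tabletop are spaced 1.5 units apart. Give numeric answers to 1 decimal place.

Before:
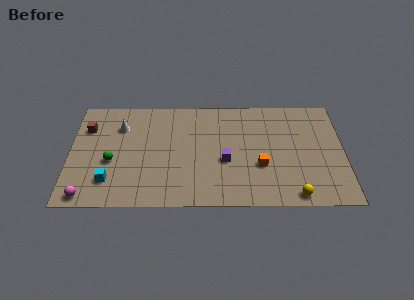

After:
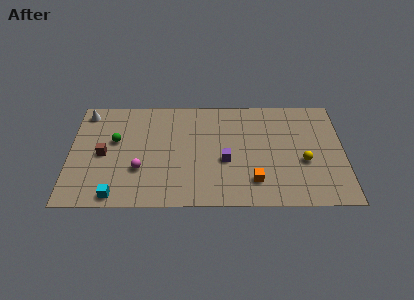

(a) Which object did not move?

the purple cube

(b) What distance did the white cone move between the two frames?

2.4

From (3.0, 6.6) to (0.9, 7.8), the white cone covered √(2.1² + 1.2²) ≈ 2.4 units.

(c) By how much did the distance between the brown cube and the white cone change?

+1.7

The distance was about 2.0 in the first image and 3.7 in the second, so they moved 1.7 units further apart.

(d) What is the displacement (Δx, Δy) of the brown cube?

(1.0, -2.2)

The brown cube started near (1.0, 6.5) and ended near (2.0, 4.3).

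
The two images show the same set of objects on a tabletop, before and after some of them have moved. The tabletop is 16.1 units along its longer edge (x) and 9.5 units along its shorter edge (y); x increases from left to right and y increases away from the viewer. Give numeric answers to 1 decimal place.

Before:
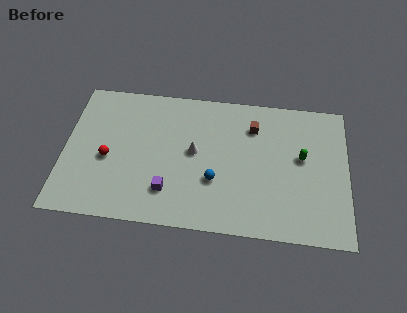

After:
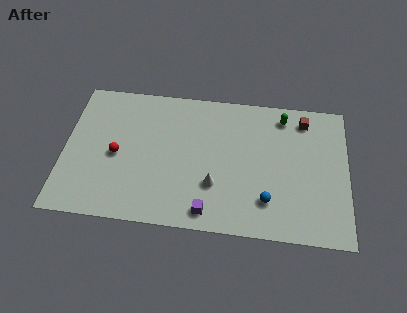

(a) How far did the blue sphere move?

3.2

From (8.6, 3.3) to (11.6, 2.3), the blue sphere covered √(3.0² + 1.0²) ≈ 3.2 units.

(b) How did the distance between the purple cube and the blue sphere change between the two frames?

+0.7

The distance was about 2.8 in the first image and 3.5 in the second, so they moved 0.7 units further apart.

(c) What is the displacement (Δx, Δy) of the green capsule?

(-1.1, 2.7)

The green capsule started near (13.5, 5.4) and ended near (12.4, 8.1).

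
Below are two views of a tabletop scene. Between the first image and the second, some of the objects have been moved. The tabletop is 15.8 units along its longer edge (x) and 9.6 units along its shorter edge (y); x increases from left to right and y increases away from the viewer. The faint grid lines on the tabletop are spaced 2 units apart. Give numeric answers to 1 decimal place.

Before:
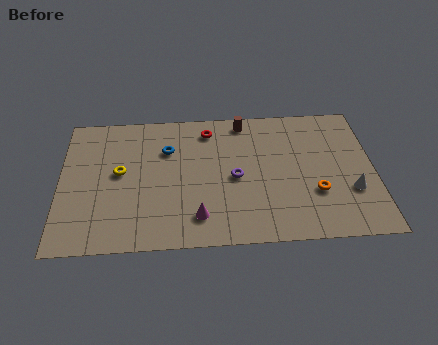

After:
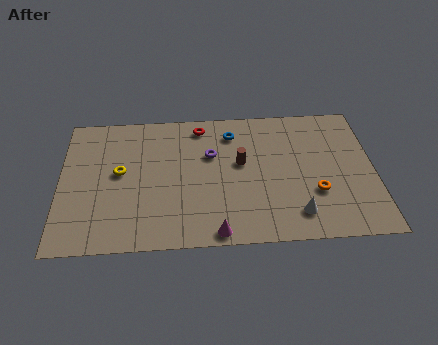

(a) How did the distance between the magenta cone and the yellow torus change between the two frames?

+1.4

They were about 5.1 units apart before and 6.5 after — 1.4 units further apart.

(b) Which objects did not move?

the orange torus and the yellow torus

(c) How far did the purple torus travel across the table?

2.1

From (8.8, 4.5) to (7.6, 6.2), the purple torus covered √(1.2² + 1.7²) ≈ 2.1 units.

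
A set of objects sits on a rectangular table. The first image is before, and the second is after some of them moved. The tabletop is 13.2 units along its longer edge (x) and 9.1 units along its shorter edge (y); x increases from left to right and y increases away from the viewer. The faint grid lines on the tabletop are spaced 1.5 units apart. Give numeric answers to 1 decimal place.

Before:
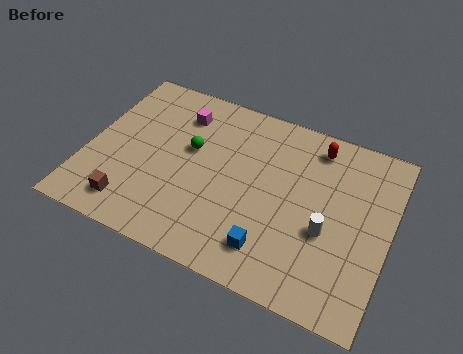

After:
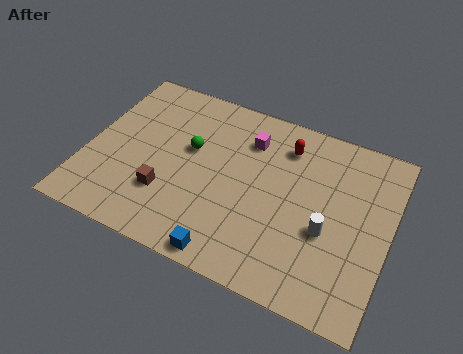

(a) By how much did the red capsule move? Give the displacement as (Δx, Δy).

(-1.3, -0.5)

From the two frames, the red capsule sits at roughly (9.7, 7.7) before and (8.4, 7.2) after.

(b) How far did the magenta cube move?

3.1

The magenta cube moved from about (3.7, 7.1) to (6.8, 6.9), a distance of √(3.1² + 0.2²) ≈ 3.1.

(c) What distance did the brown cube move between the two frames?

1.8

From (2.3, 1.5) to (3.7, 2.7), the brown cube covered √(1.4² + 1.2²) ≈ 1.8 units.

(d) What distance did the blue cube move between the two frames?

2.0

From (8.4, 1.8) to (6.7, 0.8), the blue cube covered √(1.7² + 1.0²) ≈ 2.0 units.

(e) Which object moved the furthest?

the magenta cube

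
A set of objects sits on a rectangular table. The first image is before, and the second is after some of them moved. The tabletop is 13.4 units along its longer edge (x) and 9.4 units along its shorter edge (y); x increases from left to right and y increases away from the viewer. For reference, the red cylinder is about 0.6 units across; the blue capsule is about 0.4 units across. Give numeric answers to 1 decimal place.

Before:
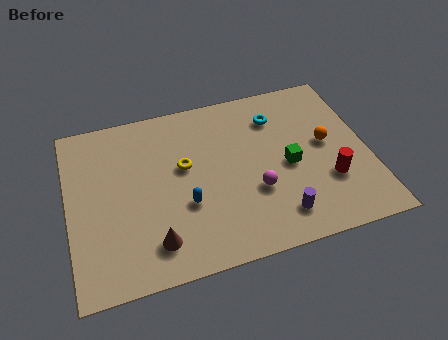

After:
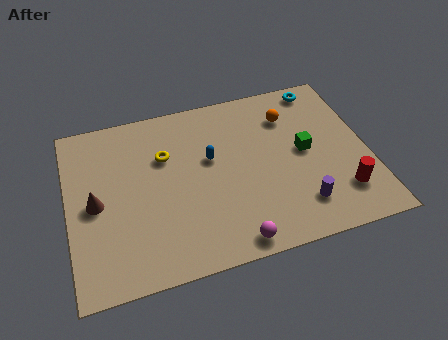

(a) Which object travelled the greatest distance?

the brown cone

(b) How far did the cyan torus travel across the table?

2.5

The cyan torus was near (9.5, 7.2) before and (11.7, 8.4) after, so it travelled √(2.2² + 1.2²) ≈ 2.5 units.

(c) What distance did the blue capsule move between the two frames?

2.6

The blue capsule moved from about (5.1, 3.4) to (6.4, 5.6), a distance of √(1.3² + 2.2²) ≈ 2.6.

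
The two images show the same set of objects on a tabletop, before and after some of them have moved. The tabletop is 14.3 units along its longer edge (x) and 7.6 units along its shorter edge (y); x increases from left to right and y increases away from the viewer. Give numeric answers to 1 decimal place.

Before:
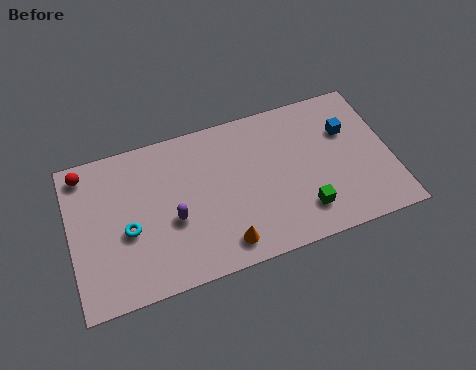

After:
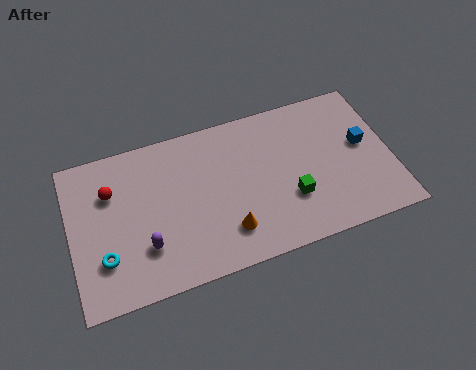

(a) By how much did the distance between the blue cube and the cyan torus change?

+1.7

The distance was about 10.2 in the first image and 11.9 in the second, so they moved 1.7 units further apart.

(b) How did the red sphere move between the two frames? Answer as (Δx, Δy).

(1.1, -1.3)

The red sphere started near (0.8, 6.6) and ended near (1.9, 5.3).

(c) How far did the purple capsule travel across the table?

1.6

The purple capsule was near (4.5, 3.1) before and (3.2, 2.2) after, so it travelled √(1.3² + 0.9²) ≈ 1.6 units.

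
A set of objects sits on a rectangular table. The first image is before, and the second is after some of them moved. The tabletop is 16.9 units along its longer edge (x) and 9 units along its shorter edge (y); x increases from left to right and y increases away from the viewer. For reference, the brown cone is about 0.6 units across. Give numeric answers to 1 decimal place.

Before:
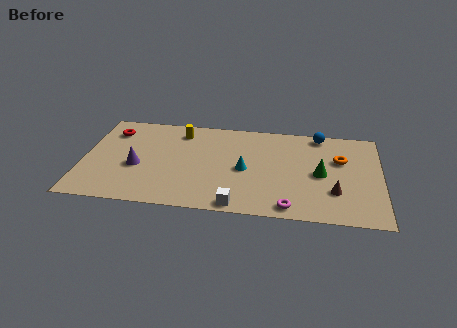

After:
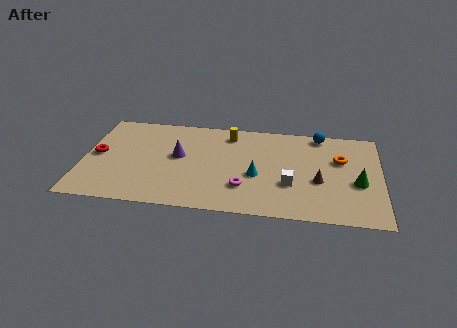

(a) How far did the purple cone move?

2.6

The purple cone moved from about (3.1, 3.7) to (5.4, 5.0), a distance of √(2.3² + 1.3²) ≈ 2.6.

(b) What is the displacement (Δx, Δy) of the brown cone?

(-0.9, 0.9)

The brown cone was at about (14.3, 2.7) and moved to about (13.4, 3.6).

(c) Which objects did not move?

the orange torus and the blue sphere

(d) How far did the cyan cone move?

0.9

The cyan cone moved from about (9.2, 4.2) to (9.9, 3.7), a distance of √(0.7² + 0.5²) ≈ 0.9.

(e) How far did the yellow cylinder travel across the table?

2.8

From (5.4, 7.4) to (8.2, 7.5), the yellow cylinder covered √(2.8² + 0.1²) ≈ 2.8 units.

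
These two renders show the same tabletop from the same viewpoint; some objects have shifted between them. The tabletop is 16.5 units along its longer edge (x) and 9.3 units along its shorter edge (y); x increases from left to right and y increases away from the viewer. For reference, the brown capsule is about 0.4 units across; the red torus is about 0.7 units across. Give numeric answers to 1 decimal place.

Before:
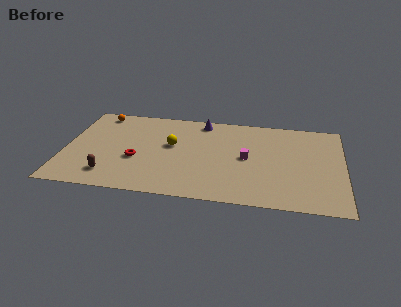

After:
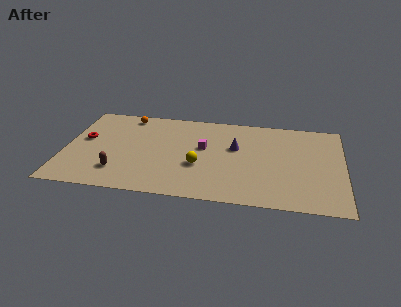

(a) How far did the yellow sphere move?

2.5

The yellow sphere was near (6.3, 5.4) before and (8.0, 3.5) after, so it travelled √(1.7² + 1.9²) ≈ 2.5 units.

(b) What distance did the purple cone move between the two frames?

3.3

From (8.0, 8.2) to (10.1, 5.7), the purple cone covered √(2.1² + 2.5²) ≈ 3.3 units.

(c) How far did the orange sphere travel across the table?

1.7

From (1.8, 8.2) to (3.5, 8.2), the orange sphere covered √(1.7² + 0.0²) ≈ 1.7 units.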